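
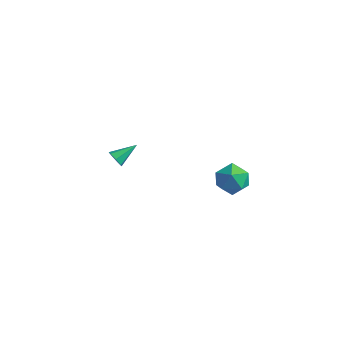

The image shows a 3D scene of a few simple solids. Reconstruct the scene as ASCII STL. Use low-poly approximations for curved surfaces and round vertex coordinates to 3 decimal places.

solid 
facet normal -0.440 -0.803 -0.402
outer loop
vertex -3.541 -3.208 -1.144
vertex -3.774 -2.894 -1.516
vertex -3.296 -3.145 -1.538
endloop
endfacet
facet normal 0.835 -0.280 0.474
outer loop
vertex -3.541 -3.208 -1.144
vertex -3.296 -3.145 -1.538
vertex -3.166 -1.786 -0.964
endloop
endfacet
facet normal -0.441 -0.804 -0.399
outer loop
vertex -3.296 -3.145 -1.538
vertex -3.774 -2.894 -1.516
vertex -3.411 -2.894 -1.917
endloop
endfacet
facet normal 0.961 0.024 -0.275
outer loop
vertex -3.296 -3.145 -1.538
vertex -3.411 -2.894 -1.917
vertex -3.166 -1.786 -0.964
endloop
endfacet
facet normal -0.441 -0.803 -0.400
outer loop
vertex -3.411 -2.894 -1.917
vertex -3.774 -2.894 -1.516
vertex -3.799 -2.643 -1.993
endloop
endfacet
facet normal 0.472 0.513 -0.717
outer loop
vertex -3.411 -2.894 -1.917
vertex -3.799 -2.643 -1.993
vertex -3.166 -1.786 -0.964
endloop
endfacet
facet normal -0.441 -0.804 -0.400
outer loop
vertex -3.799 -2.643 -1.993
vertex -3.774 -2.894 -1.516
vertex -4.168 -2.581 -1.711
endloop
endfacet
facet normal -0.260 0.815 -0.519
outer loop
vertex -3.799 -2.643 -1.993
vertex -4.168 -2.581 -1.711
vertex -3.166 -1.786 -0.964
endloop
endfacet
facet normal -0.441 -0.804 -0.400
outer loop
vertex -4.168 -2.581 -1.711
vertex -3.774 -2.894 -1.516
vertex -4.24 -2.755 -1.282
endloop
endfacet
facet normal -0.687 0.706 0.171
outer loop
vertex -4.168 -2.581 -1.711
vertex -4.24 -2.755 -1.282
vertex -3.166 -1.786 -0.964
endloop
endfacet
facet normal -0.441 -0.803 -0.401
outer loop
vertex -4.24 -2.755 -1.282
vertex -3.774 -2.894 -1.516
vertex -3.961 -3.034 -1.03
endloop
endfacet
facet normal -0.486 0.266 0.832
outer loop
vertex -4.24 -2.755 -1.282
vertex -3.961 -3.034 -1.03
vertex -3.166 -1.786 -0.964
endloop
endfacet
facet normal -0.441 -0.803 -0.401
outer loop
vertex -3.961 -3.034 -1.03
vertex -3.774 -2.894 -1.516
vertex -3.541 -3.208 -1.144
endloop
endfacet
facet normal 0.191 -0.173 0.966
outer loop
vertex -3.961 -3.034 -1.03
vertex -3.541 -3.208 -1.144
vertex -3.166 -1.786 -0.964
endloop
endfacet
facet normal -0.362 -0.163 0.918
outer loop
vertex 2.948 -3.061 1.673
vertex 2.478 -3.842 1.349
vertex 3.379 -3.926 1.69
endloop
endfacet
facet normal 0.275 0.156 0.949
outer loop
vertex 2.948 -3.061 1.673
vertex 3.379 -3.926 1.69
vertex 3.877 -3.143 1.417
endloop
endfacet
facet normal 0.231 0.772 0.593
outer loop
vertex 2.948 -3.061 1.673
vertex 3.877 -3.143 1.417
vertex 3.283 -2.574 0.908
endloop
endfacet
facet normal -0.433 0.834 0.341
outer loop
vertex 2.948 -3.061 1.673
vertex 3.283 -2.574 0.908
vertex 2.418 -3.006 0.866
endloop
endfacet
facet normal -0.800 0.256 0.543
outer loop
vertex 2.948 -3.061 1.673
vertex 2.418 -3.006 0.866
vertex 2.478 -3.842 1.349
endloop
endfacet
facet normal 0.746 -0.261 0.612
outer loop
vertex 3.877 -3.143 1.417
vertex 3.379 -3.926 1.69
vertex 3.982 -3.974 0.934
endloop
endfacet
facet normal -0.285 -0.777 0.561
outer loop
vertex 3.379 -3.926 1.69
vertex 2.478 -3.842 1.349
vertex 3.117 -4.406 0.892
endloop
endfacet
facet normal -0.994 -0.098 -0.047
outer loop
vertex 2.478 -3.842 1.349
vertex 2.418 -3.006 0.866
vertex 2.523 -3.837 0.383
endloop
endfacet
facet normal -0.400 0.837 -0.372
outer loop
vertex 2.418 -3.006 0.866
vertex 3.283 -2.574 0.908
vertex 3.021 -3.054 0.11
endloop
endfacet
facet normal 0.675 0.737 0.035
outer loop
vertex 3.283 -2.574 0.908
vertex 3.877 -3.143 1.417
vertex 3.922 -3.138 0.451
endloop
endfacet
facet normal 0.433 -0.834 -0.341
outer loop
vertex 3.452 -3.919 0.127
vertex 3.982 -3.974 0.934
vertex 3.117 -4.406 0.892
endloop
endfacet
facet normal -0.231 -0.772 -0.593
outer loop
vertex 3.452 -3.919 0.127
vertex 3.117 -4.406 0.892
vertex 2.523 -3.837 0.383
endloop
endfacet
facet normal -0.275 -0.156 -0.949
outer loop
vertex 3.452 -3.919 0.127
vertex 2.523 -3.837 0.383
vertex 3.021 -3.054 0.11
endloop
endfacet
facet normal 0.362 0.163 -0.918
outer loop
vertex 3.452 -3.919 0.127
vertex 3.021 -3.054 0.11
vertex 3.922 -3.138 0.451
endloop
endfacet
facet normal 0.800 -0.256 -0.543
outer loop
vertex 3.452 -3.919 0.127
vertex 3.922 -3.138 0.451
vertex 3.982 -3.974 0.934
endloop
endfacet
facet normal 0.400 -0.837 0.372
outer loop
vertex 3.117 -4.406 0.892
vertex 3.982 -3.974 0.934
vertex 3.379 -3.926 1.69
endloop
endfacet
facet normal -0.675 -0.737 -0.035
outer loop
vertex 2.523 -3.837 0.383
vertex 3.117 -4.406 0.892
vertex 2.478 -3.842 1.349
endloop
endfacet
facet normal -0.746 0.261 -0.612
outer loop
vertex 3.021 -3.054 0.11
vertex 2.523 -3.837 0.383
vertex 2.418 -3.006 0.866
endloop
endfacet
facet normal 0.285 0.777 -0.561
outer loop
vertex 3.922 -3.138 0.451
vertex 3.021 -3.054 0.11
vertex 3.283 -2.574 0.908
endloop
endfacet
facet normal 0.994 0.098 0.047
outer loop
vertex 3.982 -3.974 0.934
vertex 3.922 -3.138 0.451
vertex 3.877 -3.143 1.417
endloop
endfacet

endsolid


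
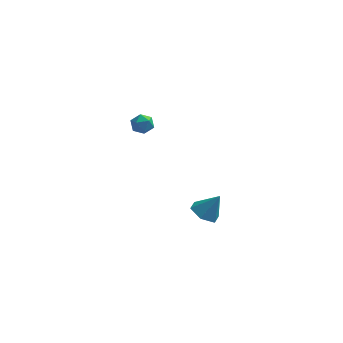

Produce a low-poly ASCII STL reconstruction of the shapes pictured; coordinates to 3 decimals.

solid 
facet normal -0.518 -0.110 -0.848
outer loop
vertex 0.868 -0.151 -5.244
vertex 0.069 -0.494 -4.711
vertex 0.166 0.503 -4.9
endloop
endfacet
facet normal 0.689 0.725 0.028
outer loop
vertex 0.868 -0.151 -5.244
vertex 0.166 0.503 -4.9
vertex 0.951 -0.306 -3.269
endloop
endfacet
facet normal -0.518 -0.110 -0.848
outer loop
vertex 0.166 0.503 -4.9
vertex 0.069 -0.494 -4.711
vertex -0.633 0.16 -4.367
endloop
endfacet
facet normal -0.066 0.881 0.469
outer loop
vertex 0.166 0.503 -4.9
vertex -0.633 0.16 -4.367
vertex 0.951 -0.306 -3.269
endloop
endfacet
facet normal -0.519 -0.111 -0.848
outer loop
vertex -0.633 0.16 -4.367
vertex 0.069 -0.494 -4.711
vertex -0.729 -0.838 -4.178
endloop
endfacet
facet normal -0.515 0.207 0.832
outer loop
vertex -0.633 0.16 -4.367
vertex -0.729 -0.838 -4.178
vertex 0.951 -0.306 -3.269
endloop
endfacet
facet normal -0.519 -0.111 -0.848
outer loop
vertex -0.729 -0.838 -4.178
vertex 0.069 -0.494 -4.711
vertex -0.027 -1.492 -4.522
endloop
endfacet
facet normal -0.211 -0.623 0.754
outer loop
vertex -0.729 -0.838 -4.178
vertex -0.027 -1.492 -4.522
vertex 0.951 -0.306 -3.269
endloop
endfacet
facet normal -0.518 -0.111 -0.848
outer loop
vertex -0.027 -1.492 -4.522
vertex 0.069 -0.494 -4.711
vertex 0.772 -1.149 -5.055
endloop
endfacet
facet normal 0.543 -0.779 0.313
outer loop
vertex -0.027 -1.492 -4.522
vertex 0.772 -1.149 -5.055
vertex 0.951 -0.306 -3.269
endloop
endfacet
facet normal -0.518 -0.111 -0.848
outer loop
vertex 0.772 -1.149 -5.055
vertex 0.069 -0.494 -4.711
vertex 0.868 -0.151 -5.244
endloop
endfacet
facet normal 0.993 -0.105 -0.050
outer loop
vertex 0.772 -1.149 -5.055
vertex 0.868 -0.151 -5.244
vertex 0.951 -0.306 -3.269
endloop
endfacet
facet normal -0.801 0.586 -0.119
outer loop
vertex -3.781 -1.739 3.32
vertex -4.033 -1.944 4.004
vertex -3.581 -1.341 3.932
endloop
endfacet
facet normal -0.240 0.848 -0.473
outer loop
vertex -3.781 -1.739 3.32
vertex -3.581 -1.341 3.932
vertex -3.069 -1.495 3.396
endloop
endfacet
facet normal -0.020 0.351 -0.936
outer loop
vertex -3.781 -1.739 3.32
vertex -3.069 -1.495 3.396
vertex -3.204 -2.193 3.137
endloop
endfacet
facet normal -0.446 -0.217 -0.868
outer loop
vertex -3.781 -1.739 3.32
vertex -3.204 -2.193 3.137
vertex -3.8 -2.471 3.513
endloop
endfacet
facet normal -0.929 -0.072 -0.364
outer loop
vertex -3.781 -1.739 3.32
vertex -3.8 -2.471 3.513
vertex -4.033 -1.944 4.004
endloop
endfacet
facet normal 0.285 0.958 -0.003
outer loop
vertex -3.069 -1.495 3.396
vertex -3.581 -1.341 3.932
vertex -2.88 -1.549 4.127
endloop
endfacet
facet normal -0.623 0.535 0.570
outer loop
vertex -3.581 -1.341 3.932
vertex -4.033 -1.944 4.004
vertex -3.476 -1.827 4.503
endloop
endfacet
facet normal -0.830 -0.530 0.175
outer loop
vertex -4.033 -1.944 4.004
vertex -3.8 -2.471 3.513
vertex -3.611 -2.525 4.244
endloop
endfacet
facet normal -0.048 -0.765 -0.642
outer loop
vertex -3.8 -2.471 3.513
vertex -3.204 -2.193 3.137
vertex -3.099 -2.679 3.708
endloop
endfacet
facet normal 0.641 0.155 -0.752
outer loop
vertex -3.204 -2.193 3.137
vertex -3.069 -1.495 3.396
vertex -2.647 -2.076 3.636
endloop
endfacet
facet normal 0.446 0.217 0.868
outer loop
vertex -2.899 -2.281 4.32
vertex -2.88 -1.549 4.127
vertex -3.476 -1.827 4.503
endloop
endfacet
facet normal 0.020 -0.351 0.936
outer loop
vertex -2.899 -2.281 4.32
vertex -3.476 -1.827 4.503
vertex -3.611 -2.525 4.244
endloop
endfacet
facet normal 0.240 -0.848 0.473
outer loop
vertex -2.899 -2.281 4.32
vertex -3.611 -2.525 4.244
vertex -3.099 -2.679 3.708
endloop
endfacet
facet normal 0.801 -0.586 0.119
outer loop
vertex -2.899 -2.281 4.32
vertex -3.099 -2.679 3.708
vertex -2.647 -2.076 3.636
endloop
endfacet
facet normal 0.929 0.072 0.364
outer loop
vertex -2.899 -2.281 4.32
vertex -2.647 -2.076 3.636
vertex -2.88 -1.549 4.127
endloop
endfacet
facet normal 0.048 0.765 0.642
outer loop
vertex -3.476 -1.827 4.503
vertex -2.88 -1.549 4.127
vertex -3.581 -1.341 3.932
endloop
endfacet
facet normal -0.641 -0.155 0.752
outer loop
vertex -3.611 -2.525 4.244
vertex -3.476 -1.827 4.503
vertex -4.033 -1.944 4.004
endloop
endfacet
facet normal -0.285 -0.958 0.003
outer loop
vertex -3.099 -2.679 3.708
vertex -3.611 -2.525 4.244
vertex -3.8 -2.471 3.513
endloop
endfacet
facet normal 0.623 -0.535 -0.570
outer loop
vertex -2.647 -2.076 3.636
vertex -3.099 -2.679 3.708
vertex -3.204 -2.193 3.137
endloop
endfacet
facet normal 0.830 0.530 -0.175
outer loop
vertex -2.88 -1.549 4.127
vertex -2.647 -2.076 3.636
vertex -3.069 -1.495 3.396
endloop
endfacet

endsolid


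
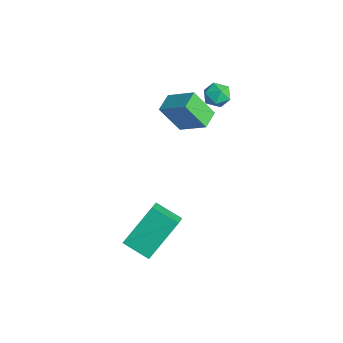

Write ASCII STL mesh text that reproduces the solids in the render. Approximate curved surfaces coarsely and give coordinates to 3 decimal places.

solid 
facet normal -0.669 -0.518 -0.534
outer loop
vertex -2.285 -0.01 0.378
vertex -2.951 0.655 0.568
vertex -1.86 0.789 -0.93
endloop
endfacet
facet normal 0.693 -0.693 -0.198
outer loop
vertex -0.829 1.585 -0.108
vertex -2.285 -0.01 0.378
vertex -1.86 0.789 -0.93
endloop
endfacet
facet normal -0.669 -0.517 -0.534
outer loop
vertex -1.86 0.789 -0.93
vertex -2.951 0.655 0.568
vertex -2.525 1.454 -0.74
endloop
endfacet
facet normal 0.268 0.502 -0.822
outer loop
vertex -2.525 1.454 -0.74
vertex -0.829 1.585 -0.108
vertex -1.86 0.789 -0.93
endloop
endfacet
facet normal -0.267 -0.503 0.822
outer loop
vertex -2.285 -0.01 0.378
vertex -1.92 1.451 1.39
vertex -2.951 0.655 0.568
endloop
endfacet
facet normal 0.693 -0.693 -0.198
outer loop
vertex -1.255 0.786 1.2
vertex -2.285 -0.01 0.378
vertex -0.829 1.585 -0.108
endloop
endfacet
facet normal -0.268 -0.503 0.822
outer loop
vertex -1.255 0.786 1.2
vertex -1.92 1.451 1.39
vertex -2.285 -0.01 0.378
endloop
endfacet
facet normal -0.693 0.693 0.198
outer loop
vertex -2.951 0.655 0.568
vertex -1.92 1.451 1.39
vertex -2.525 1.454 -0.74
endloop
endfacet
facet normal 0.267 0.503 -0.822
outer loop
vertex -1.495 2.25 0.082
vertex -0.829 1.585 -0.108
vertex -2.525 1.454 -0.74
endloop
endfacet
facet normal -0.693 0.693 0.198
outer loop
vertex -2.525 1.454 -0.74
vertex -1.92 1.451 1.39
vertex -1.495 2.25 0.082
endloop
endfacet
facet normal 0.669 0.517 0.534
outer loop
vertex -1.495 2.25 0.082
vertex -1.255 0.786 1.2
vertex -0.829 1.585 -0.108
endloop
endfacet
facet normal 0.669 0.517 0.533
outer loop
vertex -1.92 1.451 1.39
vertex -1.255 0.786 1.2
vertex -1.495 2.25 0.082
endloop
endfacet
facet normal -0.677 -0.615 0.404
outer loop
vertex 3.195 -3.654 -2.429
vertex 2.872 -2.25 -0.833
vertex 2.482 -3.216 -2.958
endloop
endfacet
facet normal 0.150 -0.653 -0.743
outer loop
vertex 3.368 -2.41 -3.487
vertex 3.195 -3.654 -2.429
vertex 2.482 -3.216 -2.958
endloop
endfacet
facet normal -0.676 -0.616 0.404
outer loop
vertex 2.482 -3.216 -2.958
vertex 2.872 -2.25 -0.833
vertex 2.158 -1.813 -1.362
endloop
endfacet
facet normal -0.721 0.442 -0.534
outer loop
vertex 2.158 -1.813 -1.362
vertex 3.368 -2.41 -3.487
vertex 2.482 -3.216 -2.958
endloop
endfacet
facet normal 0.721 -0.442 0.534
outer loop
vertex 3.195 -3.654 -2.429
vertex 3.758 -1.444 -1.362
vertex 2.872 -2.25 -0.833
endloop
endfacet
facet normal 0.151 -0.653 -0.743
outer loop
vertex 4.082 -2.847 -2.958
vertex 3.195 -3.654 -2.429
vertex 3.368 -2.41 -3.487
endloop
endfacet
facet normal 0.721 -0.442 0.535
outer loop
vertex 4.082 -2.847 -2.958
vertex 3.758 -1.444 -1.362
vertex 3.195 -3.654 -2.429
endloop
endfacet
facet normal -0.151 0.653 0.742
outer loop
vertex 2.872 -2.25 -0.833
vertex 3.758 -1.444 -1.362
vertex 2.158 -1.813 -1.362
endloop
endfacet
facet normal -0.721 0.442 -0.534
outer loop
vertex 3.045 -1.006 -1.891
vertex 3.368 -2.41 -3.487
vertex 2.158 -1.813 -1.362
endloop
endfacet
facet normal -0.150 0.652 0.743
outer loop
vertex 2.158 -1.813 -1.362
vertex 3.758 -1.444 -1.362
vertex 3.045 -1.006 -1.891
endloop
endfacet
facet normal 0.676 0.615 -0.405
outer loop
vertex 3.045 -1.006 -1.891
vertex 4.082 -2.847 -2.958
vertex 3.368 -2.41 -3.487
endloop
endfacet
facet normal 0.677 0.615 -0.403
outer loop
vertex 3.758 -1.444 -1.362
vertex 4.082 -2.847 -2.958
vertex 3.045 -1.006 -1.891
endloop
endfacet
facet normal 0.528 0.626 -0.574
outer loop
vertex -1.408 2.483 0.477
vertex -1.794 3.014 0.701
vertex -1.216 2.838 1.041
endloop
endfacet
facet normal 0.929 0.075 -0.363
outer loop
vertex -1.408 2.483 0.477
vertex -1.216 2.838 1.041
vertex -1.164 2.146 1.032
endloop
endfacet
facet normal 0.615 -0.525 -0.589
outer loop
vertex -1.408 2.483 0.477
vertex -1.164 2.146 1.032
vertex -1.71 1.895 0.686
endloop
endfacet
facet normal 0.020 -0.344 -0.939
outer loop
vertex -1.408 2.483 0.477
vertex -1.71 1.895 0.686
vertex -2.1 2.431 0.481
endloop
endfacet
facet normal -0.033 0.368 -0.929
outer loop
vertex -1.408 2.483 0.477
vertex -2.1 2.431 0.481
vertex -1.794 3.014 0.701
endloop
endfacet
facet normal 0.934 0.066 0.351
outer loop
vertex -1.164 2.146 1.032
vertex -1.216 2.838 1.041
vertex -1.4 2.469 1.599
endloop
endfacet
facet normal 0.285 0.958 0.011
outer loop
vertex -1.216 2.838 1.041
vertex -1.794 3.014 0.701
vertex -1.79 3.005 1.394
endloop
endfacet
facet normal -0.622 0.540 -0.567
outer loop
vertex -1.794 3.014 0.701
vertex -2.1 2.431 0.481
vertex -2.336 2.754 1.048
endloop
endfacet
facet normal -0.536 -0.612 -0.582
outer loop
vertex -2.1 2.431 0.481
vertex -1.71 1.895 0.686
vertex -2.284 2.062 1.039
endloop
endfacet
facet normal 0.425 -0.905 -0.014
outer loop
vertex -1.71 1.895 0.686
vertex -1.164 2.146 1.032
vertex -1.706 1.886 1.379
endloop
endfacet
facet normal -0.020 0.344 0.939
outer loop
vertex -2.092 2.417 1.603
vertex -1.4 2.469 1.599
vertex -1.79 3.005 1.394
endloop
endfacet
facet normal -0.615 0.525 0.589
outer loop
vertex -2.092 2.417 1.603
vertex -1.79 3.005 1.394
vertex -2.336 2.754 1.048
endloop
endfacet
facet normal -0.929 -0.075 0.363
outer loop
vertex -2.092 2.417 1.603
vertex -2.336 2.754 1.048
vertex -2.284 2.062 1.039
endloop
endfacet
facet normal -0.528 -0.626 0.574
outer loop
vertex -2.092 2.417 1.603
vertex -2.284 2.062 1.039
vertex -1.706 1.886 1.379
endloop
endfacet
facet normal 0.033 -0.368 0.929
outer loop
vertex -2.092 2.417 1.603
vertex -1.706 1.886 1.379
vertex -1.4 2.469 1.599
endloop
endfacet
facet normal 0.536 0.612 0.582
outer loop
vertex -1.79 3.005 1.394
vertex -1.4 2.469 1.599
vertex -1.216 2.838 1.041
endloop
endfacet
facet normal -0.425 0.905 0.014
outer loop
vertex -2.336 2.754 1.048
vertex -1.79 3.005 1.394
vertex -1.794 3.014 0.701
endloop
endfacet
facet normal -0.934 -0.066 -0.351
outer loop
vertex -2.284 2.062 1.039
vertex -2.336 2.754 1.048
vertex -2.1 2.431 0.481
endloop
endfacet
facet normal -0.285 -0.958 -0.011
outer loop
vertex -1.706 1.886 1.379
vertex -2.284 2.062 1.039
vertex -1.71 1.895 0.686
endloop
endfacet
facet normal 0.622 -0.540 0.567
outer loop
vertex -1.4 2.469 1.599
vertex -1.706 1.886 1.379
vertex -1.164 2.146 1.032
endloop
endfacet

endsolid


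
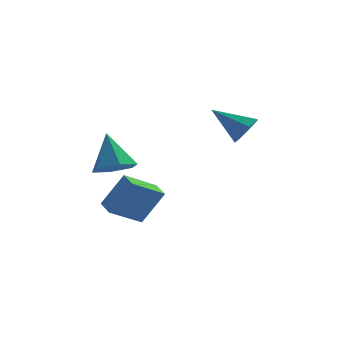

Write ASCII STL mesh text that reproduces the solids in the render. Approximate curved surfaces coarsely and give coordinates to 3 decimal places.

solid 
facet normal -0.520 -0.055 -0.852
outer loop
vertex -1.467 -4.687 -3.884
vertex -1.818 -3.774 -3.729
vertex -0.061 -3.992 -4.788
endloop
endfacet
facet normal 0.355 -0.922 -0.157
outer loop
vertex 0.938 -3.886 -3.151
vertex -1.467 -4.687 -3.884
vertex -0.061 -3.992 -4.788
endloop
endfacet
facet normal -0.520 -0.055 -0.852
outer loop
vertex -0.061 -3.992 -4.788
vertex -1.818 -3.774 -3.729
vertex -0.412 -3.08 -4.632
endloop
endfacet
facet normal 0.777 0.384 -0.499
outer loop
vertex -0.412 -3.08 -4.632
vertex 0.938 -3.886 -3.151
vertex -0.061 -3.992 -4.788
endloop
endfacet
facet normal -0.777 -0.383 0.499
outer loop
vertex -1.467 -4.687 -3.884
vertex -0.819 -3.668 -2.092
vertex -1.818 -3.774 -3.729
endloop
endfacet
facet normal 0.355 -0.922 -0.156
outer loop
vertex -0.468 -4.58 -2.248
vertex -1.467 -4.687 -3.884
vertex 0.938 -3.886 -3.151
endloop
endfacet
facet normal -0.777 -0.384 0.499
outer loop
vertex -0.468 -4.58 -2.248
vertex -0.819 -3.668 -2.092
vertex -1.467 -4.687 -3.884
endloop
endfacet
facet normal -0.354 0.922 0.157
outer loop
vertex -1.818 -3.774 -3.729
vertex -0.819 -3.668 -2.092
vertex -0.412 -3.08 -4.632
endloop
endfacet
facet normal 0.777 0.383 -0.499
outer loop
vertex 0.587 -2.973 -2.996
vertex 0.938 -3.886 -3.151
vertex -0.412 -3.08 -4.632
endloop
endfacet
facet normal -0.355 0.922 0.156
outer loop
vertex -0.412 -3.08 -4.632
vertex -0.819 -3.668 -2.092
vertex 0.587 -2.973 -2.996
endloop
endfacet
facet normal 0.520 0.055 0.852
outer loop
vertex 0.587 -2.973 -2.996
vertex -0.468 -4.58 -2.248
vertex 0.938 -3.886 -3.151
endloop
endfacet
facet normal 0.521 0.055 0.852
outer loop
vertex -0.819 -3.668 -2.092
vertex -0.468 -4.58 -2.248
vertex 0.587 -2.973 -2.996
endloop
endfacet
facet normal 0.174 -0.496 -0.850
outer loop
vertex -0.216 -3.05 -1.668
vertex -1.202 -2.867 -1.977
vertex -0.441 -2.185 -2.219
endloop
endfacet
facet normal 0.807 0.452 0.380
outer loop
vertex -0.216 -3.05 -1.668
vertex -0.441 -2.185 -2.219
vertex -1.558 -1.853 -0.243
endloop
endfacet
facet normal 0.175 -0.497 -0.850
outer loop
vertex -0.441 -2.185 -2.219
vertex -1.202 -2.867 -1.977
vertex -1.427 -2.002 -2.529
endloop
endfacet
facet normal 0.198 0.979 -0.052
outer loop
vertex -0.441 -2.185 -2.219
vertex -1.427 -2.002 -2.529
vertex -1.558 -1.853 -0.243
endloop
endfacet
facet normal 0.174 -0.497 -0.850
outer loop
vertex -1.427 -2.002 -2.529
vertex -1.202 -2.867 -1.977
vertex -2.189 -2.683 -2.287
endloop
endfacet
facet normal -0.679 0.729 -0.086
outer loop
vertex -1.427 -2.002 -2.529
vertex -2.189 -2.683 -2.287
vertex -1.558 -1.853 -0.243
endloop
endfacet
facet normal 0.174 -0.497 -0.850
outer loop
vertex -2.189 -2.683 -2.287
vertex -1.202 -2.867 -1.977
vertex -1.964 -3.548 -1.735
endloop
endfacet
facet normal -0.949 -0.048 0.312
outer loop
vertex -2.189 -2.683 -2.287
vertex -1.964 -3.548 -1.735
vertex -1.558 -1.853 -0.243
endloop
endfacet
facet normal 0.174 -0.497 -0.850
outer loop
vertex -1.964 -3.548 -1.735
vertex -1.202 -2.867 -1.977
vertex -0.977 -3.731 -1.426
endloop
endfacet
facet normal -0.340 -0.574 0.745
outer loop
vertex -1.964 -3.548 -1.735
vertex -0.977 -3.731 -1.426
vertex -1.558 -1.853 -0.243
endloop
endfacet
facet normal 0.174 -0.497 -0.850
outer loop
vertex -0.977 -3.731 -1.426
vertex -1.202 -2.867 -1.977
vertex -0.216 -3.05 -1.668
endloop
endfacet
facet normal 0.538 -0.324 0.778
outer loop
vertex -0.977 -3.731 -1.426
vertex -0.216 -3.05 -1.668
vertex -1.558 -1.853 -0.243
endloop
endfacet
facet normal 0.780 -0.300 -0.549
outer loop
vertex 5.098 -1.289 0.263
vertex 4.591 -1.843 -0.155
vertex 4.768 -1.025 -0.351
endloop
endfacet
facet normal 0.123 0.934 0.336
outer loop
vertex 5.098 -1.289 0.263
vertex 4.768 -1.025 -0.351
vertex 3.069 -1.257 0.915
endloop
endfacet
facet normal 0.780 -0.300 -0.549
outer loop
vertex 4.768 -1.025 -0.351
vertex 4.591 -1.843 -0.155
vertex 4.304 -1.377 -0.818
endloop
endfacet
facet normal -0.354 0.881 -0.313
outer loop
vertex 4.768 -1.025 -0.351
vertex 4.304 -1.377 -0.818
vertex 3.069 -1.257 0.915
endloop
endfacet
facet normal 0.780 -0.300 -0.549
outer loop
vertex 4.304 -1.377 -0.818
vertex 4.591 -1.843 -0.155
vertex 4.056 -2.08 -0.786
endloop
endfacet
facet normal -0.780 0.249 -0.573
outer loop
vertex 4.304 -1.377 -0.818
vertex 4.056 -2.08 -0.786
vertex 3.069 -1.257 0.915
endloop
endfacet
facet normal 0.780 -0.301 -0.549
outer loop
vertex 4.056 -2.08 -0.786
vertex 4.591 -1.843 -0.155
vertex 4.211 -2.605 -0.278
endloop
endfacet
facet normal -0.836 -0.488 -0.249
outer loop
vertex 4.056 -2.08 -0.786
vertex 4.211 -2.605 -0.278
vertex 3.069 -1.257 0.915
endloop
endfacet
facet normal 0.781 -0.301 -0.548
outer loop
vertex 4.211 -2.605 -0.278
vertex 4.591 -1.843 -0.155
vertex 4.651 -2.556 0.322
endloop
endfacet
facet normal -0.480 -0.773 0.415
outer loop
vertex 4.211 -2.605 -0.278
vertex 4.651 -2.556 0.322
vertex 3.069 -1.257 0.915
endloop
endfacet
facet normal 0.780 -0.301 -0.548
outer loop
vertex 4.651 -2.556 0.322
vertex 4.591 -1.843 -0.155
vertex 5.046 -1.971 0.563
endloop
endfacet
facet normal 0.022 -0.393 0.919
outer loop
vertex 4.651 -2.556 0.322
vertex 5.046 -1.971 0.563
vertex 3.069 -1.257 0.915
endloop
endfacet
facet normal 0.780 -0.301 -0.548
outer loop
vertex 5.046 -1.971 0.563
vertex 4.591 -1.843 -0.155
vertex 5.098 -1.289 0.263
endloop
endfacet
facet normal 0.290 0.367 0.884
outer loop
vertex 5.046 -1.971 0.563
vertex 5.098 -1.289 0.263
vertex 3.069 -1.257 0.915
endloop
endfacet

endsolid


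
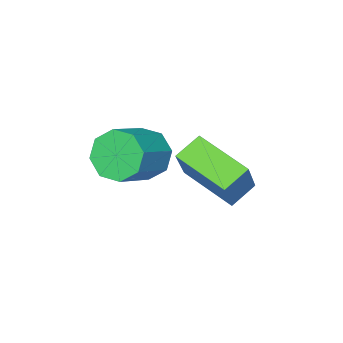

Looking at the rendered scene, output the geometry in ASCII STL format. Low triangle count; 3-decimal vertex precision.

solid 
facet normal -0.859 -0.265 -0.439
outer loop
vertex -1.058 2.959 -2.098
vertex -1.498 3.14 -1.346
vertex -1.272 3.605 -2.07
endloop
endfacet
facet normal 0.406 0.173 -0.898
outer loop
vertex -1.058 2.959 -2.098
vertex -1.272 3.605 -2.07
vertex 0.178 3.34 -1.466
endloop
endfacet
facet normal 0.405 0.173 -0.898
outer loop
vertex 0.178 3.34 -1.466
vertex -1.272 3.605 -2.07
vertex -0.035 3.986 -1.438
endloop
endfacet
facet normal 0.859 0.264 0.439
outer loop
vertex 0.178 3.34 -1.466
vertex -0.035 3.986 -1.438
vertex -0.262 3.52 -0.714
endloop
endfacet
facet normal -0.859 -0.264 -0.438
outer loop
vertex -1.272 3.605 -2.07
vertex -1.498 3.14 -1.346
vertex -1.618 3.979 -1.617
endloop
endfacet
facet normal 0.065 0.793 -0.605
outer loop
vertex -1.272 3.605 -2.07
vertex -1.618 3.979 -1.617
vertex -0.035 3.986 -1.438
endloop
endfacet
facet normal 0.065 0.793 -0.606
outer loop
vertex -0.035 3.986 -1.438
vertex -1.618 3.979 -1.617
vertex -0.381 4.36 -0.986
endloop
endfacet
facet normal 0.859 0.264 0.439
outer loop
vertex -0.035 3.986 -1.438
vertex -0.381 4.36 -0.986
vertex -0.262 3.52 -0.714
endloop
endfacet
facet normal -0.859 -0.265 -0.439
outer loop
vertex -1.618 3.979 -1.617
vertex -1.498 3.14 -1.346
vertex -1.894 3.861 -1.006
endloop
endfacet
facet normal -0.313 0.949 0.042
outer loop
vertex -1.618 3.979 -1.617
vertex -1.894 3.861 -1.006
vertex -0.381 4.36 -0.986
endloop
endfacet
facet normal -0.313 0.949 0.042
outer loop
vertex -0.381 4.36 -0.986
vertex -1.894 3.861 -1.006
vertex -0.657 4.242 -0.374
endloop
endfacet
facet normal 0.859 0.264 0.438
outer loop
vertex -0.381 4.36 -0.986
vertex -0.657 4.242 -0.374
vertex -0.262 3.52 -0.714
endloop
endfacet
facet normal -0.859 -0.265 -0.439
outer loop
vertex -1.894 3.861 -1.006
vertex -1.498 3.14 -1.346
vertex -1.938 3.32 -0.594
endloop
endfacet
facet normal -0.508 0.548 0.665
outer loop
vertex -1.894 3.861 -1.006
vertex -1.938 3.32 -0.594
vertex -0.657 4.242 -0.374
endloop
endfacet
facet normal -0.509 0.548 0.664
outer loop
vertex -0.657 4.242 -0.374
vertex -1.938 3.32 -0.594
vertex -0.702 3.701 0.038
endloop
endfacet
facet normal 0.859 0.263 0.439
outer loop
vertex -0.657 4.242 -0.374
vertex -0.702 3.701 0.038
vertex -0.262 3.52 -0.714
endloop
endfacet
facet normal -0.859 -0.264 -0.439
outer loop
vertex -1.938 3.32 -0.594
vertex -1.498 3.14 -1.346
vertex -1.725 2.674 -0.622
endloop
endfacet
facet normal -0.406 -0.173 0.898
outer loop
vertex -1.938 3.32 -0.594
vertex -1.725 2.674 -0.622
vertex -0.702 3.701 0.038
endloop
endfacet
facet normal -0.405 -0.173 0.898
outer loop
vertex -0.702 3.701 0.038
vertex -1.725 2.674 -0.622
vertex -0.488 3.055 0.01
endloop
endfacet
facet normal 0.859 0.265 0.439
outer loop
vertex -0.702 3.701 0.038
vertex -0.488 3.055 0.01
vertex -0.262 3.52 -0.714
endloop
endfacet
facet normal -0.859 -0.264 -0.439
outer loop
vertex -1.725 2.674 -0.622
vertex -1.498 3.14 -1.346
vertex -1.379 2.3 -1.074
endloop
endfacet
facet normal -0.065 -0.793 0.606
outer loop
vertex -1.725 2.674 -0.622
vertex -1.379 2.3 -1.074
vertex -0.488 3.055 0.01
endloop
endfacet
facet normal -0.065 -0.793 0.606
outer loop
vertex -0.488 3.055 0.01
vertex -1.379 2.3 -1.074
vertex -0.142 2.681 -0.443
endloop
endfacet
facet normal 0.859 0.264 0.438
outer loop
vertex -0.488 3.055 0.01
vertex -0.142 2.681 -0.443
vertex -0.262 3.52 -0.714
endloop
endfacet
facet normal -0.859 -0.264 -0.438
outer loop
vertex -1.379 2.3 -1.074
vertex -1.498 3.14 -1.346
vertex -1.103 2.418 -1.686
endloop
endfacet
facet normal 0.313 -0.949 -0.042
outer loop
vertex -1.379 2.3 -1.074
vertex -1.103 2.418 -1.686
vertex -0.142 2.681 -0.443
endloop
endfacet
facet normal 0.313 -0.949 -0.042
outer loop
vertex -0.142 2.681 -0.443
vertex -1.103 2.418 -1.686
vertex 0.134 2.799 -1.054
endloop
endfacet
facet normal 0.859 0.265 0.439
outer loop
vertex -0.142 2.681 -0.443
vertex 0.134 2.799 -1.054
vertex -0.262 3.52 -0.714
endloop
endfacet
facet normal -0.859 -0.263 -0.439
outer loop
vertex -1.103 2.418 -1.686
vertex -1.498 3.14 -1.346
vertex -1.058 2.959 -2.098
endloop
endfacet
facet normal 0.508 -0.548 -0.664
outer loop
vertex -1.103 2.418 -1.686
vertex -1.058 2.959 -2.098
vertex 0.134 2.799 -1.054
endloop
endfacet
facet normal 0.509 -0.547 -0.665
outer loop
vertex 0.134 2.799 -1.054
vertex -1.058 2.959 -2.098
vertex 0.178 3.34 -1.466
endloop
endfacet
facet normal 0.859 0.265 0.439
outer loop
vertex 0.134 2.799 -1.054
vertex 0.178 3.34 -1.466
vertex -0.262 3.52 -0.714
endloop
endfacet
facet normal -0.857 -0.007 0.515
outer loop
vertex -3.234 3.349 -1.173
vertex -3.629 5.075 -1.807
vertex -4.1 2.619 -2.623
endloop
endfacet
facet normal 0.209 -0.918 0.337
outer loop
vertex -3.251 2.625 -3.133
vertex -3.234 3.349 -1.173
vertex -4.1 2.619 -2.623
endloop
endfacet
facet normal -0.857 -0.007 0.515
outer loop
vertex -4.1 2.619 -2.623
vertex -3.629 5.075 -1.807
vertex -4.494 4.344 -3.257
endloop
endfacet
facet normal -0.471 -0.397 -0.788
outer loop
vertex -4.494 4.344 -3.257
vertex -3.251 2.625 -3.133
vertex -4.1 2.619 -2.623
endloop
endfacet
facet normal 0.471 0.397 0.788
outer loop
vertex -3.234 3.349 -1.173
vertex -2.78 5.081 -2.317
vertex -3.629 5.075 -1.807
endloop
endfacet
facet normal 0.210 -0.918 0.337
outer loop
vertex -2.386 3.356 -1.683
vertex -3.234 3.349 -1.173
vertex -3.251 2.625 -3.133
endloop
endfacet
facet normal 0.471 0.397 0.788
outer loop
vertex -2.386 3.356 -1.683
vertex -2.78 5.081 -2.317
vertex -3.234 3.349 -1.173
endloop
endfacet
facet normal -0.209 0.918 -0.338
outer loop
vertex -3.629 5.075 -1.807
vertex -2.78 5.081 -2.317
vertex -4.494 4.344 -3.257
endloop
endfacet
facet normal -0.471 -0.397 -0.788
outer loop
vertex -3.646 4.351 -3.767
vertex -3.251 2.625 -3.133
vertex -4.494 4.344 -3.257
endloop
endfacet
facet normal -0.210 0.918 -0.337
outer loop
vertex -4.494 4.344 -3.257
vertex -2.78 5.081 -2.317
vertex -3.646 4.351 -3.767
endloop
endfacet
facet normal 0.857 0.007 -0.515
outer loop
vertex -3.646 4.351 -3.767
vertex -2.386 3.356 -1.683
vertex -3.251 2.625 -3.133
endloop
endfacet
facet normal 0.857 0.006 -0.515
outer loop
vertex -2.78 5.081 -2.317
vertex -2.386 3.356 -1.683
vertex -3.646 4.351 -3.767
endloop
endfacet

endsolid


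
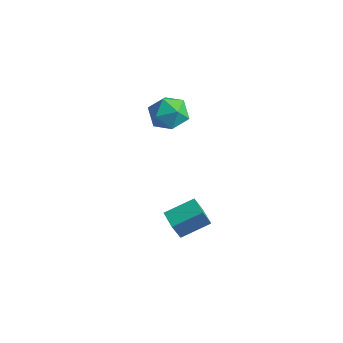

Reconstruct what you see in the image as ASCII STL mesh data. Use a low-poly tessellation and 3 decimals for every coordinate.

solid 
facet normal 0.306 0.208 0.929
outer loop
vertex 2.01 -0.59 4.431
vertex 1.556 -1.368 4.755
vertex 2.467 -1.43 4.469
endloop
endfacet
facet normal 0.777 0.443 0.447
outer loop
vertex 2.01 -0.59 4.431
vertex 2.467 -1.43 4.469
vertex 2.578 -0.858 3.71
endloop
endfacet
facet normal 0.440 0.898 0.013
outer loop
vertex 2.01 -0.59 4.431
vertex 2.578 -0.858 3.71
vertex 1.736 -0.443 3.526
endloop
endfacet
facet normal -0.240 0.944 0.226
outer loop
vertex 2.01 -0.59 4.431
vertex 1.736 -0.443 3.526
vertex 1.104 -0.758 4.172
endloop
endfacet
facet normal -0.323 0.518 0.792
outer loop
vertex 2.01 -0.59 4.431
vertex 1.104 -0.758 4.172
vertex 1.556 -1.368 4.755
endloop
endfacet
facet normal 0.992 -0.115 0.059
outer loop
vertex 2.578 -0.858 3.71
vertex 2.467 -1.43 4.469
vertex 2.476 -1.802 3.588
endloop
endfacet
facet normal 0.229 -0.495 0.838
outer loop
vertex 2.467 -1.43 4.469
vertex 1.556 -1.368 4.755
vertex 1.844 -2.117 4.234
endloop
endfacet
facet normal -0.788 0.005 0.616
outer loop
vertex 1.556 -1.368 4.755
vertex 1.104 -0.758 4.172
vertex 1.002 -1.702 4.05
endloop
endfacet
facet normal -0.653 0.695 -0.300
outer loop
vertex 1.104 -0.758 4.172
vertex 1.736 -0.443 3.526
vertex 1.113 -1.13 3.291
endloop
endfacet
facet normal 0.447 0.620 -0.645
outer loop
vertex 1.736 -0.443 3.526
vertex 2.578 -0.858 3.71
vertex 2.024 -1.192 3.005
endloop
endfacet
facet normal 0.240 -0.944 -0.226
outer loop
vertex 1.57 -1.97 3.329
vertex 2.476 -1.802 3.588
vertex 1.844 -2.117 4.234
endloop
endfacet
facet normal -0.440 -0.898 -0.013
outer loop
vertex 1.57 -1.97 3.329
vertex 1.844 -2.117 4.234
vertex 1.002 -1.702 4.05
endloop
endfacet
facet normal -0.777 -0.443 -0.447
outer loop
vertex 1.57 -1.97 3.329
vertex 1.002 -1.702 4.05
vertex 1.113 -1.13 3.291
endloop
endfacet
facet normal -0.306 -0.208 -0.929
outer loop
vertex 1.57 -1.97 3.329
vertex 1.113 -1.13 3.291
vertex 2.024 -1.192 3.005
endloop
endfacet
facet normal 0.323 -0.518 -0.792
outer loop
vertex 1.57 -1.97 3.329
vertex 2.024 -1.192 3.005
vertex 2.476 -1.802 3.588
endloop
endfacet
facet normal 0.653 -0.695 0.300
outer loop
vertex 1.844 -2.117 4.234
vertex 2.476 -1.802 3.588
vertex 2.467 -1.43 4.469
endloop
endfacet
facet normal -0.447 -0.620 0.645
outer loop
vertex 1.002 -1.702 4.05
vertex 1.844 -2.117 4.234
vertex 1.556 -1.368 4.755
endloop
endfacet
facet normal -0.992 0.115 -0.059
outer loop
vertex 1.113 -1.13 3.291
vertex 1.002 -1.702 4.05
vertex 1.104 -0.758 4.172
endloop
endfacet
facet normal -0.229 0.495 -0.838
outer loop
vertex 2.024 -1.192 3.005
vertex 1.113 -1.13 3.291
vertex 1.736 -0.443 3.526
endloop
endfacet
facet normal 0.788 -0.005 -0.616
outer loop
vertex 2.476 -1.802 3.588
vertex 2.024 -1.192 3.005
vertex 2.578 -0.858 3.71
endloop
endfacet
facet normal -0.900 0.407 0.157
outer loop
vertex 3.034 -2.915 -1.032
vertex 3.674 -1.715 -0.473
vertex 3.067 -2.414 -2.144
endloop
endfacet
facet normal -0.436 -0.816 -0.380
outer loop
vertex 3.886 -2.785 -2.287
vertex 3.034 -2.915 -1.032
vertex 3.067 -2.414 -2.144
endloop
endfacet
facet normal -0.900 0.407 0.156
outer loop
vertex 3.067 -2.414 -2.144
vertex 3.674 -1.715 -0.473
vertex 3.707 -1.215 -1.586
endloop
endfacet
facet normal 0.027 0.410 -0.912
outer loop
vertex 3.707 -1.215 -1.586
vertex 3.886 -2.785 -2.287
vertex 3.067 -2.414 -2.144
endloop
endfacet
facet normal -0.027 -0.410 0.912
outer loop
vertex 3.034 -2.915 -1.032
vertex 4.493 -2.086 -0.616
vertex 3.674 -1.715 -0.473
endloop
endfacet
facet normal -0.435 -0.817 -0.380
outer loop
vertex 3.853 -3.285 -1.174
vertex 3.034 -2.915 -1.032
vertex 3.886 -2.785 -2.287
endloop
endfacet
facet normal -0.027 -0.410 0.912
outer loop
vertex 3.853 -3.285 -1.174
vertex 4.493 -2.086 -0.616
vertex 3.034 -2.915 -1.032
endloop
endfacet
facet normal 0.436 0.816 0.380
outer loop
vertex 3.674 -1.715 -0.473
vertex 4.493 -2.086 -0.616
vertex 3.707 -1.215 -1.586
endloop
endfacet
facet normal 0.027 0.410 -0.912
outer loop
vertex 4.526 -1.585 -1.728
vertex 3.886 -2.785 -2.287
vertex 3.707 -1.215 -1.586
endloop
endfacet
facet normal 0.435 0.816 0.381
outer loop
vertex 3.707 -1.215 -1.586
vertex 4.493 -2.086 -0.616
vertex 4.526 -1.585 -1.728
endloop
endfacet
facet normal 0.900 -0.407 -0.156
outer loop
vertex 4.526 -1.585 -1.728
vertex 3.853 -3.285 -1.174
vertex 3.886 -2.785 -2.287
endloop
endfacet
facet normal 0.900 -0.407 -0.157
outer loop
vertex 4.493 -2.086 -0.616
vertex 3.853 -3.285 -1.174
vertex 4.526 -1.585 -1.728
endloop
endfacet

endsolid


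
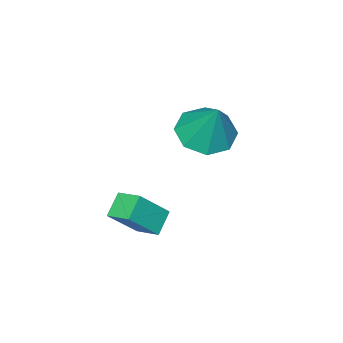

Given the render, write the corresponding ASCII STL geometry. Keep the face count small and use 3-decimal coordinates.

solid 
facet normal -0.194 -0.460 -0.867
outer loop
vertex -2.789 1.192 1.231
vertex -3.484 0.513 1.747
vertex -3.576 1.49 1.249
endloop
endfacet
facet normal 0.353 0.935 -0.031
outer loop
vertex -2.789 1.192 1.231
vertex -3.576 1.49 1.249
vertex -3.116 1.387 3.393
endloop
endfacet
facet normal -0.194 -0.460 -0.866
outer loop
vertex -3.576 1.49 1.249
vertex -3.484 0.513 1.747
vertex -4.309 1.216 1.559
endloop
endfacet
facet normal -0.306 0.945 0.111
outer loop
vertex -3.576 1.49 1.249
vertex -4.309 1.216 1.559
vertex -3.116 1.387 3.393
endloop
endfacet
facet normal -0.194 -0.459 -0.867
outer loop
vertex -4.309 1.216 1.559
vertex -3.484 0.513 1.747
vertex -4.559 0.53 1.978
endloop
endfacet
facet normal -0.733 0.528 0.428
outer loop
vertex -4.309 1.216 1.559
vertex -4.559 0.53 1.978
vertex -3.116 1.387 3.393
endloop
endfacet
facet normal -0.193 -0.461 -0.866
outer loop
vertex -4.559 0.53 1.978
vertex -3.484 0.513 1.747
vertex -4.18 -0.165 2.263
endloop
endfacet
facet normal -0.677 -0.069 0.732
outer loop
vertex -4.559 0.53 1.978
vertex -4.18 -0.165 2.263
vertex -3.116 1.387 3.393
endloop
endfacet
facet normal -0.194 -0.460 -0.866
outer loop
vertex -4.18 -0.165 2.263
vertex -3.484 0.513 1.747
vertex -3.393 -0.464 2.245
endloop
endfacet
facet normal -0.171 -0.501 0.849
outer loop
vertex -4.18 -0.165 2.263
vertex -3.393 -0.464 2.245
vertex -3.116 1.387 3.393
endloop
endfacet
facet normal -0.194 -0.460 -0.867
outer loop
vertex -3.393 -0.464 2.245
vertex -3.484 0.513 1.747
vertex -2.659 -0.19 1.935
endloop
endfacet
facet normal 0.489 -0.511 0.706
outer loop
vertex -3.393 -0.464 2.245
vertex -2.659 -0.19 1.935
vertex -3.116 1.387 3.393
endloop
endfacet
facet normal -0.194 -0.460 -0.867
outer loop
vertex -2.659 -0.19 1.935
vertex -3.484 0.513 1.747
vertex -2.409 0.496 1.515
endloop
endfacet
facet normal 0.916 -0.095 0.390
outer loop
vertex -2.659 -0.19 1.935
vertex -2.409 0.496 1.515
vertex -3.116 1.387 3.393
endloop
endfacet
facet normal -0.194 -0.460 -0.867
outer loop
vertex -2.409 0.496 1.515
vertex -3.484 0.513 1.747
vertex -2.789 1.192 1.231
endloop
endfacet
facet normal 0.860 0.504 0.085
outer loop
vertex -2.409 0.496 1.515
vertex -2.789 1.192 1.231
vertex -3.116 1.387 3.393
endloop
endfacet
facet normal -0.764 -0.230 0.603
outer loop
vertex -0.461 -0.659 -0.339
vertex -0.511 0.294 -0.039
vertex -1.529 -0.328 -1.566
endloop
endfacet
facet normal 0.049 -0.953 -0.300
outer loop
vertex -0.749 -0.094 -2.181
vertex -0.461 -0.659 -0.339
vertex -1.529 -0.328 -1.566
endloop
endfacet
facet normal -0.764 -0.229 0.603
outer loop
vertex -1.529 -0.328 -1.566
vertex -0.511 0.294 -0.039
vertex -1.578 0.624 -1.267
endloop
endfacet
facet normal -0.643 0.199 -0.740
outer loop
vertex -1.578 0.624 -1.267
vertex -0.749 -0.094 -2.181
vertex -1.529 -0.328 -1.566
endloop
endfacet
facet normal 0.643 -0.199 0.740
outer loop
vertex -0.461 -0.659 -0.339
vertex 0.269 0.528 -0.654
vertex -0.511 0.294 -0.039
endloop
endfacet
facet normal 0.051 -0.953 -0.300
outer loop
vertex 0.318 -0.424 -0.953
vertex -0.461 -0.659 -0.339
vertex -0.749 -0.094 -2.181
endloop
endfacet
facet normal 0.643 -0.199 0.740
outer loop
vertex 0.318 -0.424 -0.953
vertex 0.269 0.528 -0.654
vertex -0.461 -0.659 -0.339
endloop
endfacet
facet normal -0.050 0.953 0.299
outer loop
vertex -0.511 0.294 -0.039
vertex 0.269 0.528 -0.654
vertex -1.578 0.624 -1.267
endloop
endfacet
facet normal -0.643 0.199 -0.740
outer loop
vertex -0.799 0.859 -1.881
vertex -0.749 -0.094 -2.181
vertex -1.578 0.624 -1.267
endloop
endfacet
facet normal -0.050 0.952 0.301
outer loop
vertex -1.578 0.624 -1.267
vertex 0.269 0.528 -0.654
vertex -0.799 0.859 -1.881
endloop
endfacet
facet normal 0.764 0.230 -0.602
outer loop
vertex -0.799 0.859 -1.881
vertex 0.318 -0.424 -0.953
vertex -0.749 -0.094 -2.181
endloop
endfacet
facet normal 0.764 0.229 -0.603
outer loop
vertex 0.269 0.528 -0.654
vertex 0.318 -0.424 -0.953
vertex -0.799 0.859 -1.881
endloop
endfacet

endsolid


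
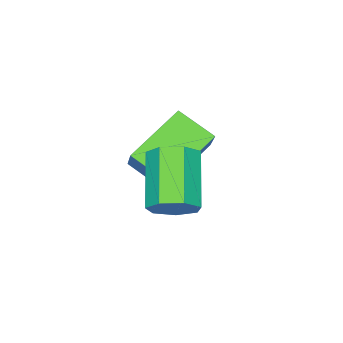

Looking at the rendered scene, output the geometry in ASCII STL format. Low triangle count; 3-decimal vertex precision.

solid 
facet normal -0.432 -0.459 -0.776
outer loop
vertex 2.014 -1.225 0.305
vertex 0.318 -1.046 1.143
vertex 1.853 -0.121 -0.258
endloop
endfacet
facet normal 0.893 -0.095 -0.441
outer loop
vertex 2.462 0.526 0.837
vertex 2.014 -1.225 0.305
vertex 1.853 -0.121 -0.258
endloop
endfacet
facet normal -0.432 -0.459 -0.776
outer loop
vertex 1.853 -0.121 -0.258
vertex 0.318 -1.046 1.143
vertex 0.157 0.059 0.58
endloop
endfacet
facet normal -0.129 0.883 -0.450
outer loop
vertex 0.157 0.059 0.58
vertex 2.462 0.526 0.837
vertex 1.853 -0.121 -0.258
endloop
endfacet
facet normal 0.129 -0.884 0.450
outer loop
vertex 2.014 -1.225 0.305
vertex 0.927 -0.399 2.238
vertex 0.318 -1.046 1.143
endloop
endfacet
facet normal 0.893 -0.094 -0.441
outer loop
vertex 2.623 -0.579 1.4
vertex 2.014 -1.225 0.305
vertex 2.462 0.526 0.837
endloop
endfacet
facet normal 0.129 -0.884 0.450
outer loop
vertex 2.623 -0.579 1.4
vertex 0.927 -0.399 2.238
vertex 2.014 -1.225 0.305
endloop
endfacet
facet normal -0.893 0.094 0.441
outer loop
vertex 0.318 -1.046 1.143
vertex 0.927 -0.399 2.238
vertex 0.157 0.059 0.58
endloop
endfacet
facet normal -0.129 0.884 -0.450
outer loop
vertex 0.766 0.705 1.675
vertex 2.462 0.526 0.837
vertex 0.157 0.059 0.58
endloop
endfacet
facet normal -0.893 0.095 0.441
outer loop
vertex 0.157 0.059 0.58
vertex 0.927 -0.399 2.238
vertex 0.766 0.705 1.675
endloop
endfacet
facet normal 0.432 0.459 0.777
outer loop
vertex 0.766 0.705 1.675
vertex 2.623 -0.579 1.4
vertex 2.462 0.526 0.837
endloop
endfacet
facet normal 0.432 0.459 0.776
outer loop
vertex 0.927 -0.399 2.238
vertex 2.623 -0.579 1.4
vertex 0.766 0.705 1.675
endloop
endfacet
facet normal 0.644 0.539 -0.543
outer loop
vertex 4.408 1.466 1.672
vertex 3.921 1.961 1.586
vertex 4.398 1.903 2.094
endloop
endfacet
facet normal 0.765 -0.438 0.472
outer loop
vertex 4.408 1.466 1.672
vertex 4.398 1.903 2.094
vertex 3.307 0.544 2.601
endloop
endfacet
facet normal 0.765 -0.438 0.472
outer loop
vertex 3.307 0.544 2.601
vertex 4.398 1.903 2.094
vertex 3.297 0.981 3.023
endloop
endfacet
facet normal -0.644 -0.539 0.543
outer loop
vertex 3.307 0.544 2.601
vertex 3.297 0.981 3.023
vertex 2.819 1.039 2.514
endloop
endfacet
facet normal 0.643 0.541 -0.542
outer loop
vertex 4.398 1.903 2.094
vertex 3.921 1.961 1.586
vertex 4.028 2.383 2.134
endloop
endfacet
facet normal 0.465 0.288 0.837
outer loop
vertex 4.398 1.903 2.094
vertex 4.028 2.383 2.134
vertex 3.297 0.981 3.023
endloop
endfacet
facet normal 0.464 0.289 0.837
outer loop
vertex 3.297 0.981 3.023
vertex 4.028 2.383 2.134
vertex 2.927 1.461 3.062
endloop
endfacet
facet normal -0.643 -0.540 0.543
outer loop
vertex 3.297 0.981 3.023
vertex 2.927 1.461 3.062
vertex 2.819 1.039 2.514
endloop
endfacet
facet normal 0.645 0.539 -0.541
outer loop
vertex 4.028 2.383 2.134
vertex 3.921 1.961 1.586
vertex 3.578 2.546 1.76
endloop
endfacet
facet normal -0.186 0.799 0.572
outer loop
vertex 4.028 2.383 2.134
vertex 3.578 2.546 1.76
vertex 2.927 1.461 3.062
endloop
endfacet
facet normal -0.186 0.799 0.572
outer loop
vertex 2.927 1.461 3.062
vertex 3.578 2.546 1.76
vertex 2.477 1.624 2.688
endloop
endfacet
facet normal -0.645 -0.538 0.542
outer loop
vertex 2.927 1.461 3.062
vertex 2.477 1.624 2.688
vertex 2.819 1.039 2.514
endloop
endfacet
facet normal 0.643 0.539 -0.544
outer loop
vertex 3.578 2.546 1.76
vertex 3.921 1.961 1.586
vertex 3.385 2.268 1.256
endloop
endfacet
facet normal -0.696 0.707 -0.123
outer loop
vertex 3.578 2.546 1.76
vertex 3.385 2.268 1.256
vertex 2.477 1.624 2.688
endloop
endfacet
facet normal -0.696 0.707 -0.123
outer loop
vertex 2.477 1.624 2.688
vertex 3.385 2.268 1.256
vertex 2.284 1.346 2.184
endloop
endfacet
facet normal -0.644 -0.538 0.544
outer loop
vertex 2.477 1.624 2.688
vertex 2.284 1.346 2.184
vertex 2.819 1.039 2.514
endloop
endfacet
facet normal 0.643 0.540 -0.543
outer loop
vertex 3.385 2.268 1.256
vertex 3.921 1.961 1.586
vertex 3.596 1.759 1.0
endloop
endfacet
facet normal -0.682 0.083 -0.727
outer loop
vertex 3.385 2.268 1.256
vertex 3.596 1.759 1.0
vertex 2.284 1.346 2.184
endloop
endfacet
facet normal -0.682 0.083 -0.727
outer loop
vertex 2.284 1.346 2.184
vertex 3.596 1.759 1.0
vertex 2.495 0.837 1.928
endloop
endfacet
facet normal -0.644 -0.540 0.542
outer loop
vertex 2.284 1.346 2.184
vertex 2.495 0.837 1.928
vertex 2.819 1.039 2.514
endloop
endfacet
facet normal 0.644 0.539 -0.543
outer loop
vertex 3.596 1.759 1.0
vertex 3.921 1.961 1.586
vertex 4.051 1.402 1.185
endloop
endfacet
facet normal -0.155 -0.603 -0.783
outer loop
vertex 3.596 1.759 1.0
vertex 4.051 1.402 1.185
vertex 2.495 0.837 1.928
endloop
endfacet
facet normal -0.155 -0.603 -0.783
outer loop
vertex 2.495 0.837 1.928
vertex 4.051 1.402 1.185
vertex 2.95 0.48 2.113
endloop
endfacet
facet normal -0.644 -0.540 0.542
outer loop
vertex 2.495 0.837 1.928
vertex 2.95 0.48 2.113
vertex 2.819 1.039 2.514
endloop
endfacet
facet normal 0.644 0.539 -0.543
outer loop
vertex 4.051 1.402 1.185
vertex 3.921 1.961 1.586
vertex 4.408 1.466 1.672
endloop
endfacet
facet normal 0.490 -0.836 -0.249
outer loop
vertex 4.051 1.402 1.185
vertex 4.408 1.466 1.672
vertex 2.95 0.48 2.113
endloop
endfacet
facet normal 0.490 -0.836 -0.249
outer loop
vertex 2.95 0.48 2.113
vertex 4.408 1.466 1.672
vertex 3.307 0.544 2.601
endloop
endfacet
facet normal -0.644 -0.540 0.542
outer loop
vertex 2.95 0.48 2.113
vertex 3.307 0.544 2.601
vertex 2.819 1.039 2.514
endloop
endfacet

endsolid


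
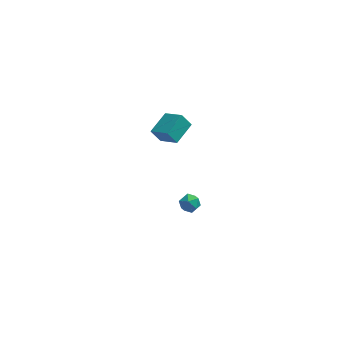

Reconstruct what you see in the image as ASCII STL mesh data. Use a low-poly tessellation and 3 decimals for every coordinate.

solid 
facet normal -0.007 0.930 -0.366
outer loop
vertex 1.084 -2.831 -4.092
vertex 0.642 -2.653 -3.631
vertex 1.291 -2.599 -3.507
endloop
endfacet
facet normal 0.626 0.623 -0.469
outer loop
vertex 1.084 -2.831 -4.092
vertex 1.291 -2.599 -3.507
vertex 1.597 -3.116 -3.785
endloop
endfacet
facet normal 0.525 0.029 -0.851
outer loop
vertex 1.084 -2.831 -4.092
vertex 1.597 -3.116 -3.785
vertex 1.138 -3.491 -4.081
endloop
endfacet
facet normal -0.173 -0.031 -0.984
outer loop
vertex 1.084 -2.831 -4.092
vertex 1.138 -3.491 -4.081
vertex 0.548 -3.205 -3.986
endloop
endfacet
facet normal -0.503 0.526 -0.685
outer loop
vertex 1.084 -2.831 -4.092
vertex 0.548 -3.205 -3.986
vertex 0.642 -2.653 -3.631
endloop
endfacet
facet normal 0.885 0.433 0.169
outer loop
vertex 1.597 -3.116 -3.785
vertex 1.291 -2.599 -3.507
vertex 1.472 -3.115 -3.134
endloop
endfacet
facet normal -0.141 0.932 0.334
outer loop
vertex 1.291 -2.599 -3.507
vertex 0.642 -2.653 -3.631
vertex 0.882 -2.829 -3.039
endloop
endfacet
facet normal -0.943 0.277 -0.182
outer loop
vertex 0.642 -2.653 -3.631
vertex 0.548 -3.205 -3.986
vertex 0.423 -3.204 -3.335
endloop
endfacet
facet normal -0.410 -0.624 -0.665
outer loop
vertex 0.548 -3.205 -3.986
vertex 1.138 -3.491 -4.081
vertex 0.729 -3.721 -3.613
endloop
endfacet
facet normal 0.721 -0.528 -0.449
outer loop
vertex 1.138 -3.491 -4.081
vertex 1.597 -3.116 -3.785
vertex 1.378 -3.667 -3.489
endloop
endfacet
facet normal 0.173 0.031 0.984
outer loop
vertex 0.936 -3.489 -3.028
vertex 1.472 -3.115 -3.134
vertex 0.882 -2.829 -3.039
endloop
endfacet
facet normal -0.525 -0.029 0.851
outer loop
vertex 0.936 -3.489 -3.028
vertex 0.882 -2.829 -3.039
vertex 0.423 -3.204 -3.335
endloop
endfacet
facet normal -0.626 -0.623 0.469
outer loop
vertex 0.936 -3.489 -3.028
vertex 0.423 -3.204 -3.335
vertex 0.729 -3.721 -3.613
endloop
endfacet
facet normal 0.007 -0.930 0.366
outer loop
vertex 0.936 -3.489 -3.028
vertex 0.729 -3.721 -3.613
vertex 1.378 -3.667 -3.489
endloop
endfacet
facet normal 0.503 -0.526 0.685
outer loop
vertex 0.936 -3.489 -3.028
vertex 1.378 -3.667 -3.489
vertex 1.472 -3.115 -3.134
endloop
endfacet
facet normal 0.410 0.624 0.665
outer loop
vertex 0.882 -2.829 -3.039
vertex 1.472 -3.115 -3.134
vertex 1.291 -2.599 -3.507
endloop
endfacet
facet normal -0.721 0.528 0.449
outer loop
vertex 0.423 -3.204 -3.335
vertex 0.882 -2.829 -3.039
vertex 0.642 -2.653 -3.631
endloop
endfacet
facet normal -0.885 -0.433 -0.169
outer loop
vertex 0.729 -3.721 -3.613
vertex 0.423 -3.204 -3.335
vertex 0.548 -3.205 -3.986
endloop
endfacet
facet normal 0.141 -0.932 -0.334
outer loop
vertex 1.378 -3.667 -3.489
vertex 0.729 -3.721 -3.613
vertex 1.138 -3.491 -4.081
endloop
endfacet
facet normal 0.943 -0.277 0.182
outer loop
vertex 1.472 -3.115 -3.134
vertex 1.378 -3.667 -3.489
vertex 1.597 -3.116 -3.785
endloop
endfacet
facet normal -0.653 0.567 -0.502
outer loop
vertex -1.026 -3.804 3.694
vertex -0.312 -2.639 4.082
vertex -0.516 -3.87 2.956
endloop
endfacet
facet normal -0.502 -0.820 -0.274
outer loop
vertex 0.372 -4.641 3.638
vertex -1.026 -3.804 3.694
vertex -0.516 -3.87 2.956
endloop
endfacet
facet normal -0.653 0.567 -0.502
outer loop
vertex -0.516 -3.87 2.956
vertex -0.312 -2.639 4.082
vertex 0.198 -2.705 3.343
endloop
endfacet
facet normal 0.566 -0.074 -0.821
outer loop
vertex 0.198 -2.705 3.343
vertex 0.372 -4.641 3.638
vertex -0.516 -3.87 2.956
endloop
endfacet
facet normal -0.566 0.074 0.821
outer loop
vertex -1.026 -3.804 3.694
vertex 0.576 -3.41 4.764
vertex -0.312 -2.639 4.082
endloop
endfacet
facet normal -0.502 -0.820 -0.273
outer loop
vertex -0.138 -4.575 4.377
vertex -1.026 -3.804 3.694
vertex 0.372 -4.641 3.638
endloop
endfacet
facet normal -0.566 0.075 0.821
outer loop
vertex -0.138 -4.575 4.377
vertex 0.576 -3.41 4.764
vertex -1.026 -3.804 3.694
endloop
endfacet
facet normal 0.502 0.820 0.273
outer loop
vertex -0.312 -2.639 4.082
vertex 0.576 -3.41 4.764
vertex 0.198 -2.705 3.343
endloop
endfacet
facet normal 0.567 -0.074 -0.821
outer loop
vertex 1.086 -3.476 4.026
vertex 0.372 -4.641 3.638
vertex 0.198 -2.705 3.343
endloop
endfacet
facet normal 0.502 0.820 0.274
outer loop
vertex 0.198 -2.705 3.343
vertex 0.576 -3.41 4.764
vertex 1.086 -3.476 4.026
endloop
endfacet
facet normal 0.653 -0.567 0.501
outer loop
vertex 1.086 -3.476 4.026
vertex -0.138 -4.575 4.377
vertex 0.372 -4.641 3.638
endloop
endfacet
facet normal 0.653 -0.567 0.502
outer loop
vertex 0.576 -3.41 4.764
vertex -0.138 -4.575 4.377
vertex 1.086 -3.476 4.026
endloop
endfacet

endsolid


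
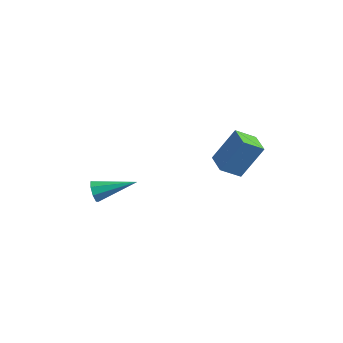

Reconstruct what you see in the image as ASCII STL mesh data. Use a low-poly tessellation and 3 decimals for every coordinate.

solid 
facet normal -0.689 0.714 -0.125
outer loop
vertex 1.033 2.609 1.729
vertex 1.767 3.195 1.032
vertex 0.369 1.714 0.277
endloop
endfacet
facet normal -0.627 -0.502 0.596
outer loop
vertex 1.093 0.965 0.408
vertex 1.033 2.609 1.729
vertex 0.369 1.714 0.277
endloop
endfacet
facet normal -0.689 0.714 -0.124
outer loop
vertex 0.369 1.714 0.277
vertex 1.767 3.195 1.032
vertex 1.103 2.301 -0.42
endloop
endfacet
facet normal -0.362 -0.489 -0.793
outer loop
vertex 1.103 2.301 -0.42
vertex 1.093 0.965 0.408
vertex 0.369 1.714 0.277
endloop
endfacet
facet normal 0.363 0.489 0.793
outer loop
vertex 1.033 2.609 1.729
vertex 2.491 2.446 1.163
vertex 1.767 3.195 1.032
endloop
endfacet
facet normal -0.627 -0.502 0.596
outer loop
vertex 1.757 1.859 1.86
vertex 1.033 2.609 1.729
vertex 1.093 0.965 0.408
endloop
endfacet
facet normal 0.363 0.489 0.793
outer loop
vertex 1.757 1.859 1.86
vertex 2.491 2.446 1.163
vertex 1.033 2.609 1.729
endloop
endfacet
facet normal 0.627 0.502 -0.596
outer loop
vertex 1.767 3.195 1.032
vertex 2.491 2.446 1.163
vertex 1.103 2.301 -0.42
endloop
endfacet
facet normal -0.363 -0.489 -0.793
outer loop
vertex 1.827 1.551 -0.289
vertex 1.093 0.965 0.408
vertex 1.103 2.301 -0.42
endloop
endfacet
facet normal 0.627 0.501 -0.596
outer loop
vertex 1.103 2.301 -0.42
vertex 2.491 2.446 1.163
vertex 1.827 1.551 -0.289
endloop
endfacet
facet normal 0.689 -0.714 0.125
outer loop
vertex 1.827 1.551 -0.289
vertex 1.757 1.859 1.86
vertex 1.093 0.965 0.408
endloop
endfacet
facet normal 0.689 -0.714 0.125
outer loop
vertex 2.491 2.446 1.163
vertex 1.757 1.859 1.86
vertex 1.827 1.551 -0.289
endloop
endfacet
facet normal -0.828 -0.475 -0.297
outer loop
vertex -4.242 -0.232 -3.292
vertex -4.51 -0.07 -2.804
vertex -4.45 0.157 -3.334
endloop
endfacet
facet normal 0.512 0.183 -0.840
outer loop
vertex -4.242 -0.232 -3.292
vertex -4.45 0.157 -3.334
vertex -2.87 0.87 -2.216
endloop
endfacet
facet normal -0.828 -0.476 -0.297
outer loop
vertex -4.45 0.157 -3.334
vertex -4.51 -0.07 -2.804
vertex -4.694 0.414 -3.066
endloop
endfacet
facet normal 0.106 0.764 -0.636
outer loop
vertex -4.45 0.157 -3.334
vertex -4.694 0.414 -3.066
vertex -2.87 0.87 -2.216
endloop
endfacet
facet normal -0.829 -0.475 -0.296
outer loop
vertex -4.694 0.414 -3.066
vertex -4.51 -0.07 -2.804
vertex -4.829 0.387 -2.644
endloop
endfacet
facet normal -0.237 0.972 -0.014
outer loop
vertex -4.694 0.414 -3.066
vertex -4.829 0.387 -2.644
vertex -2.87 0.87 -2.216
endloop
endfacet
facet normal -0.829 -0.474 -0.298
outer loop
vertex -4.829 0.387 -2.644
vertex -4.51 -0.07 -2.804
vertex -4.778 0.092 -2.316
endloop
endfacet
facet normal -0.313 0.682 0.662
outer loop
vertex -4.829 0.387 -2.644
vertex -4.778 0.092 -2.316
vertex -2.87 0.87 -2.216
endloop
endfacet
facet normal -0.828 -0.475 -0.297
outer loop
vertex -4.778 0.092 -2.316
vertex -4.51 -0.07 -2.804
vertex -4.57 -0.297 -2.274
endloop
endfacet
facet normal -0.079 0.065 0.995
outer loop
vertex -4.778 0.092 -2.316
vertex -4.57 -0.297 -2.274
vertex -2.87 0.87 -2.216
endloop
endfacet
facet normal -0.829 -0.474 -0.297
outer loop
vertex -4.57 -0.297 -2.274
vertex -4.51 -0.07 -2.804
vertex -4.327 -0.554 -2.542
endloop
endfacet
facet normal 0.327 -0.516 0.792
outer loop
vertex -4.57 -0.297 -2.274
vertex -4.327 -0.554 -2.542
vertex -2.87 0.87 -2.216
endloop
endfacet
facet normal -0.829 -0.474 -0.297
outer loop
vertex -4.327 -0.554 -2.542
vertex -4.51 -0.07 -2.804
vertex -4.191 -0.527 -2.964
endloop
endfacet
facet normal 0.669 -0.724 0.169
outer loop
vertex -4.327 -0.554 -2.542
vertex -4.191 -0.527 -2.964
vertex -2.87 0.87 -2.216
endloop
endfacet
facet normal -0.829 -0.474 -0.298
outer loop
vertex -4.191 -0.527 -2.964
vertex -4.51 -0.07 -2.804
vertex -4.242 -0.232 -3.292
endloop
endfacet
facet normal 0.745 -0.434 -0.506
outer loop
vertex -4.191 -0.527 -2.964
vertex -4.242 -0.232 -3.292
vertex -2.87 0.87 -2.216
endloop
endfacet

endsolid


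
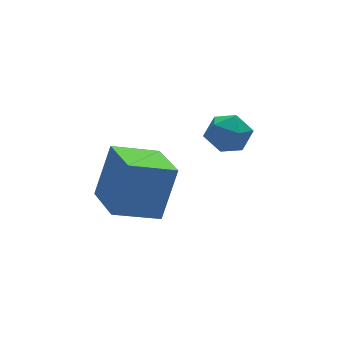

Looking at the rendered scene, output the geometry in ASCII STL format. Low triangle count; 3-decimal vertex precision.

solid 
facet normal -0.930 0.173 0.324
outer loop
vertex -2.361 -3.467 -0.595
vertex -2.127 -1.544 -0.952
vertex -3.108 -3.748 -2.591
endloop
endfacet
facet normal -0.118 -0.976 0.182
outer loop
vertex -1.453 -4.056 -3.168
vertex -2.361 -3.467 -0.595
vertex -3.108 -3.748 -2.591
endloop
endfacet
facet normal -0.930 0.173 0.324
outer loop
vertex -3.108 -3.748 -2.591
vertex -2.127 -1.544 -0.952
vertex -2.875 -1.825 -2.948
endloop
endfacet
facet normal -0.348 -0.130 -0.928
outer loop
vertex -2.875 -1.825 -2.948
vertex -1.453 -4.056 -3.168
vertex -3.108 -3.748 -2.591
endloop
endfacet
facet normal 0.348 0.130 0.928
outer loop
vertex -2.361 -3.467 -0.595
vertex -0.472 -1.852 -1.529
vertex -2.127 -1.544 -0.952
endloop
endfacet
facet normal -0.118 -0.976 0.182
outer loop
vertex -0.705 -3.775 -1.172
vertex -2.361 -3.467 -0.595
vertex -1.453 -4.056 -3.168
endloop
endfacet
facet normal 0.348 0.130 0.929
outer loop
vertex -0.705 -3.775 -1.172
vertex -0.472 -1.852 -1.529
vertex -2.361 -3.467 -0.595
endloop
endfacet
facet normal 0.118 0.976 -0.182
outer loop
vertex -2.127 -1.544 -0.952
vertex -0.472 -1.852 -1.529
vertex -2.875 -1.825 -2.948
endloop
endfacet
facet normal -0.348 -0.130 -0.929
outer loop
vertex -1.219 -2.133 -3.525
vertex -1.453 -4.056 -3.168
vertex -2.875 -1.825 -2.948
endloop
endfacet
facet normal 0.118 0.976 -0.182
outer loop
vertex -2.875 -1.825 -2.948
vertex -0.472 -1.852 -1.529
vertex -1.219 -2.133 -3.525
endloop
endfacet
facet normal 0.930 -0.173 -0.324
outer loop
vertex -1.219 -2.133 -3.525
vertex -0.705 -3.775 -1.172
vertex -1.453 -4.056 -3.168
endloop
endfacet
facet normal 0.930 -0.173 -0.324
outer loop
vertex -0.472 -1.852 -1.529
vertex -0.705 -3.775 -1.172
vertex -1.219 -2.133 -3.525
endloop
endfacet
facet normal 0.251 0.967 0.048
outer loop
vertex 1.733 -1.911 -1.267
vertex 1.574 -1.914 -0.377
vertex 2.399 -2.113 -0.689
endloop
endfacet
facet normal 0.607 0.636 -0.476
outer loop
vertex 1.733 -1.911 -1.267
vertex 2.399 -2.113 -0.689
vertex 2.301 -2.59 -1.451
endloop
endfacet
facet normal 0.127 0.357 -0.926
outer loop
vertex 1.733 -1.911 -1.267
vertex 2.301 -2.59 -1.451
vertex 1.416 -2.686 -1.609
endloop
endfacet
facet normal -0.524 0.514 -0.679
outer loop
vertex 1.733 -1.911 -1.267
vertex 1.416 -2.686 -1.609
vertex 0.967 -2.268 -0.946
endloop
endfacet
facet normal -0.447 0.891 -0.077
outer loop
vertex 1.733 -1.911 -1.267
vertex 0.967 -2.268 -0.946
vertex 1.574 -1.914 -0.377
endloop
endfacet
facet normal 0.977 0.099 -0.188
outer loop
vertex 2.301 -2.59 -1.451
vertex 2.399 -2.113 -0.689
vertex 2.493 -3.012 -0.674
endloop
endfacet
facet normal 0.403 0.634 0.660
outer loop
vertex 2.399 -2.113 -0.689
vertex 1.574 -1.914 -0.377
vertex 2.044 -2.594 -0.011
endloop
endfacet
facet normal -0.727 0.512 0.458
outer loop
vertex 1.574 -1.914 -0.377
vertex 0.967 -2.268 -0.946
vertex 1.159 -2.69 -0.169
endloop
endfacet
facet normal -0.852 -0.098 -0.515
outer loop
vertex 0.967 -2.268 -0.946
vertex 1.416 -2.686 -1.609
vertex 1.061 -3.167 -0.931
endloop
endfacet
facet normal 0.201 -0.353 -0.914
outer loop
vertex 1.416 -2.686 -1.609
vertex 2.301 -2.59 -1.451
vertex 1.886 -3.366 -1.243
endloop
endfacet
facet normal 0.524 -0.514 0.679
outer loop
vertex 1.727 -3.369 -0.353
vertex 2.493 -3.012 -0.674
vertex 2.044 -2.594 -0.011
endloop
endfacet
facet normal -0.127 -0.357 0.926
outer loop
vertex 1.727 -3.369 -0.353
vertex 2.044 -2.594 -0.011
vertex 1.159 -2.69 -0.169
endloop
endfacet
facet normal -0.607 -0.636 0.476
outer loop
vertex 1.727 -3.369 -0.353
vertex 1.159 -2.69 -0.169
vertex 1.061 -3.167 -0.931
endloop
endfacet
facet normal -0.251 -0.967 -0.048
outer loop
vertex 1.727 -3.369 -0.353
vertex 1.061 -3.167 -0.931
vertex 1.886 -3.366 -1.243
endloop
endfacet
facet normal 0.447 -0.891 0.077
outer loop
vertex 1.727 -3.369 -0.353
vertex 1.886 -3.366 -1.243
vertex 2.493 -3.012 -0.674
endloop
endfacet
facet normal 0.852 0.098 0.515
outer loop
vertex 2.044 -2.594 -0.011
vertex 2.493 -3.012 -0.674
vertex 2.399 -2.113 -0.689
endloop
endfacet
facet normal -0.201 0.353 0.914
outer loop
vertex 1.159 -2.69 -0.169
vertex 2.044 -2.594 -0.011
vertex 1.574 -1.914 -0.377
endloop
endfacet
facet normal -0.977 -0.099 0.188
outer loop
vertex 1.061 -3.167 -0.931
vertex 1.159 -2.69 -0.169
vertex 0.967 -2.268 -0.946
endloop
endfacet
facet normal -0.403 -0.634 -0.660
outer loop
vertex 1.886 -3.366 -1.243
vertex 1.061 -3.167 -0.931
vertex 1.416 -2.686 -1.609
endloop
endfacet
facet normal 0.727 -0.512 -0.458
outer loop
vertex 2.493 -3.012 -0.674
vertex 1.886 -3.366 -1.243
vertex 2.301 -2.59 -1.451
endloop
endfacet

endsolid


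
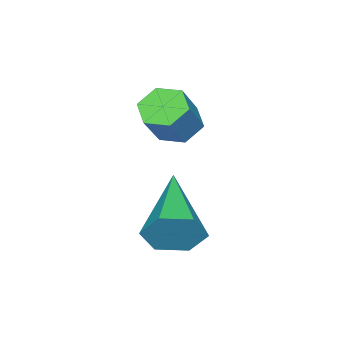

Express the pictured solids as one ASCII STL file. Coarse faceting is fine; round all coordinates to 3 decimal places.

solid 
facet normal -0.637 -0.112 -0.762
outer loop
vertex -3.855 0.38 -2.284
vertex -4.278 0.541 -1.954
vertex -3.992 0.922 -2.249
endloop
endfacet
facet normal 0.731 0.226 -0.644
outer loop
vertex -3.855 0.38 -2.284
vertex -3.992 0.922 -2.249
vertex -3.179 0.498 -1.476
endloop
endfacet
facet normal 0.731 0.227 -0.644
outer loop
vertex -3.179 0.498 -1.476
vertex -3.992 0.922 -2.249
vertex -3.316 1.04 -1.44
endloop
endfacet
facet normal 0.637 0.110 0.763
outer loop
vertex -3.179 0.498 -1.476
vertex -3.316 1.04 -1.44
vertex -3.602 0.659 -1.146
endloop
endfacet
facet normal -0.637 -0.112 -0.762
outer loop
vertex -3.992 0.922 -2.249
vertex -4.278 0.541 -1.954
vertex -4.415 1.083 -1.919
endloop
endfacet
facet normal 0.154 0.951 -0.267
outer loop
vertex -3.992 0.922 -2.249
vertex -4.415 1.083 -1.919
vertex -3.316 1.04 -1.44
endloop
endfacet
facet normal 0.154 0.951 -0.267
outer loop
vertex -3.316 1.04 -1.44
vertex -4.415 1.083 -1.919
vertex -3.739 1.201 -1.11
endloop
endfacet
facet normal 0.637 0.110 0.763
outer loop
vertex -3.316 1.04 -1.44
vertex -3.739 1.201 -1.11
vertex -3.602 0.659 -1.146
endloop
endfacet
facet normal -0.637 -0.112 -0.762
outer loop
vertex -4.415 1.083 -1.919
vertex -4.278 0.541 -1.954
vertex -4.701 0.702 -1.624
endloop
endfacet
facet normal -0.577 0.725 0.377
outer loop
vertex -4.415 1.083 -1.919
vertex -4.701 0.702 -1.624
vertex -3.739 1.201 -1.11
endloop
endfacet
facet normal -0.577 0.724 0.377
outer loop
vertex -3.739 1.201 -1.11
vertex -4.701 0.702 -1.624
vertex -4.025 0.82 -0.816
endloop
endfacet
facet normal 0.637 0.110 0.763
outer loop
vertex -3.739 1.201 -1.11
vertex -4.025 0.82 -0.816
vertex -3.602 0.659 -1.146
endloop
endfacet
facet normal -0.637 -0.110 -0.763
outer loop
vertex -4.701 0.702 -1.624
vertex -4.278 0.541 -1.954
vertex -4.564 0.16 -1.66
endloop
endfacet
facet normal -0.730 -0.227 0.644
outer loop
vertex -4.701 0.702 -1.624
vertex -4.564 0.16 -1.66
vertex -4.025 0.82 -0.816
endloop
endfacet
facet normal -0.731 -0.226 0.644
outer loop
vertex -4.025 0.82 -0.816
vertex -4.564 0.16 -1.66
vertex -3.888 0.278 -0.851
endloop
endfacet
facet normal 0.637 0.112 0.762
outer loop
vertex -4.025 0.82 -0.816
vertex -3.888 0.278 -0.851
vertex -3.602 0.659 -1.146
endloop
endfacet
facet normal -0.637 -0.110 -0.763
outer loop
vertex -4.564 0.16 -1.66
vertex -4.278 0.541 -1.954
vertex -4.141 -0.001 -1.99
endloop
endfacet
facet normal -0.154 -0.951 0.267
outer loop
vertex -4.564 0.16 -1.66
vertex -4.141 -0.001 -1.99
vertex -3.888 0.278 -0.851
endloop
endfacet
facet normal -0.154 -0.951 0.267
outer loop
vertex -3.888 0.278 -0.851
vertex -4.141 -0.001 -1.99
vertex -3.465 0.117 -1.181
endloop
endfacet
facet normal 0.637 0.112 0.762
outer loop
vertex -3.888 0.278 -0.851
vertex -3.465 0.117 -1.181
vertex -3.602 0.659 -1.146
endloop
endfacet
facet normal -0.637 -0.110 -0.763
outer loop
vertex -4.141 -0.001 -1.99
vertex -4.278 0.541 -1.954
vertex -3.855 0.38 -2.284
endloop
endfacet
facet normal 0.577 -0.724 -0.377
outer loop
vertex -4.141 -0.001 -1.99
vertex -3.855 0.38 -2.284
vertex -3.465 0.117 -1.181
endloop
endfacet
facet normal 0.577 -0.725 -0.377
outer loop
vertex -3.465 0.117 -1.181
vertex -3.855 0.38 -2.284
vertex -3.179 0.498 -1.476
endloop
endfacet
facet normal 0.637 0.112 0.762
outer loop
vertex -3.465 0.117 -1.181
vertex -3.179 0.498 -1.476
vertex -3.602 0.659 -1.146
endloop
endfacet
facet normal 0.762 0.565 -0.317
outer loop
vertex -1.514 2.097 -2.828
vertex -1.836 2.216 -3.391
vertex -1.918 2.617 -2.873
endloop
endfacet
facet normal -0.017 0.073 0.997
outer loop
vertex -1.514 2.097 -2.828
vertex -1.918 2.617 -2.873
vertex -3.284 1.144 -2.789
endloop
endfacet
facet normal 0.763 0.564 -0.316
outer loop
vertex -1.918 2.617 -2.873
vertex -1.836 2.216 -3.391
vertex -2.24 2.736 -3.437
endloop
endfacet
facet normal -0.627 0.609 0.486
outer loop
vertex -1.918 2.617 -2.873
vertex -2.24 2.736 -3.437
vertex -3.284 1.144 -2.789
endloop
endfacet
facet normal 0.762 0.564 -0.317
outer loop
vertex -2.24 2.736 -3.437
vertex -1.836 2.216 -3.391
vertex -2.159 2.335 -3.955
endloop
endfacet
facet normal -0.828 0.373 -0.418
outer loop
vertex -2.24 2.736 -3.437
vertex -2.159 2.335 -3.955
vertex -3.284 1.144 -2.789
endloop
endfacet
facet normal 0.762 0.564 -0.317
outer loop
vertex -2.159 2.335 -3.955
vertex -1.836 2.216 -3.391
vertex -1.755 1.815 -3.909
endloop
endfacet
facet normal -0.421 -0.399 -0.814
outer loop
vertex -2.159 2.335 -3.955
vertex -1.755 1.815 -3.909
vertex -3.284 1.144 -2.789
endloop
endfacet
facet normal 0.762 0.564 -0.318
outer loop
vertex -1.755 1.815 -3.909
vertex -1.836 2.216 -3.391
vertex -1.432 1.696 -3.346
endloop
endfacet
facet normal 0.187 -0.934 -0.305
outer loop
vertex -1.755 1.815 -3.909
vertex -1.432 1.696 -3.346
vertex -3.284 1.144 -2.789
endloop
endfacet
facet normal 0.762 0.565 -0.317
outer loop
vertex -1.432 1.696 -3.346
vertex -1.836 2.216 -3.391
vertex -1.514 2.097 -2.828
endloop
endfacet
facet normal 0.389 -0.698 0.602
outer loop
vertex -1.432 1.696 -3.346
vertex -1.514 2.097 -2.828
vertex -3.284 1.144 -2.789
endloop
endfacet

endsolid


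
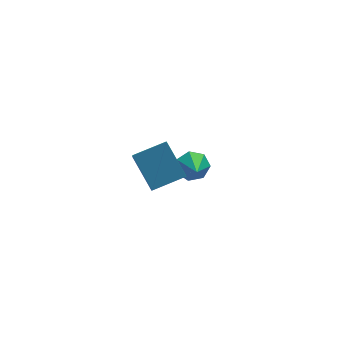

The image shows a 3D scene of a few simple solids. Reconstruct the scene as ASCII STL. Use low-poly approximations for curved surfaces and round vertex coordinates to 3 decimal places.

solid 
facet normal 0.152 0.838 -0.524
outer loop
vertex -0.468 -0.511 -4.128
vertex -0.78 -0.151 -3.643
vertex -0.12 -0.306 -3.699
endloop
endfacet
facet normal 0.653 -0.736 -0.178
outer loop
vertex -0.468 -0.511 -4.128
vertex -0.12 -0.306 -3.699
vertex -0.98 -1.249 -2.957
endloop
endfacet
facet normal 0.152 0.838 -0.524
outer loop
vertex -0.12 -0.306 -3.699
vertex -0.78 -0.151 -3.643
vertex -0.269 0.016 -3.227
endloop
endfacet
facet normal 0.801 -0.346 0.489
outer loop
vertex -0.12 -0.306 -3.699
vertex -0.269 0.016 -3.227
vertex -0.98 -1.249 -2.957
endloop
endfacet
facet normal 0.153 0.838 -0.524
outer loop
vertex -0.269 0.016 -3.227
vertex -0.78 -0.151 -3.643
vertex -0.803 0.212 -3.069
endloop
endfacet
facet normal 0.296 0.037 0.954
outer loop
vertex -0.269 0.016 -3.227
vertex -0.803 0.212 -3.069
vertex -0.98 -1.249 -2.957
endloop
endfacet
facet normal 0.153 0.838 -0.524
outer loop
vertex -0.803 0.212 -3.069
vertex -0.78 -0.151 -3.643
vertex -1.319 0.135 -3.343
endloop
endfacet
facet normal -0.480 0.125 0.868
outer loop
vertex -0.803 0.212 -3.069
vertex -1.319 0.135 -3.343
vertex -0.98 -1.249 -2.957
endloop
endfacet
facet normal 0.152 0.838 -0.525
outer loop
vertex -1.319 0.135 -3.343
vertex -0.78 -0.151 -3.643
vertex -1.43 -0.158 -3.843
endloop
endfacet
facet normal -0.943 -0.148 0.296
outer loop
vertex -1.319 0.135 -3.343
vertex -1.43 -0.158 -3.843
vertex -0.98 -1.249 -2.957
endloop
endfacet
facet normal 0.152 0.839 -0.523
outer loop
vertex -1.43 -0.158 -3.843
vertex -0.78 -0.151 -3.643
vertex -1.051 -0.445 -4.193
endloop
endfacet
facet normal -0.745 -0.578 -0.333
outer loop
vertex -1.43 -0.158 -3.843
vertex -1.051 -0.445 -4.193
vertex -0.98 -1.249 -2.957
endloop
endfacet
facet normal 0.153 0.838 -0.524
outer loop
vertex -1.051 -0.445 -4.193
vertex -0.78 -0.151 -3.643
vertex -0.468 -0.511 -4.128
endloop
endfacet
facet normal -0.034 -0.839 -0.544
outer loop
vertex -1.051 -0.445 -4.193
vertex -0.468 -0.511 -4.128
vertex -0.98 -1.249 -2.957
endloop
endfacet
facet normal -0.956 -0.033 -0.291
outer loop
vertex -3.866 -5.032 0.418
vertex -4.209 -3.884 1.416
vertex -3.565 -3.978 -0.692
endloop
endfacet
facet normal 0.220 -0.736 -0.640
outer loop
vertex -2.331 -3.936 -0.316
vertex -3.866 -5.032 0.418
vertex -3.565 -3.978 -0.692
endloop
endfacet
facet normal -0.956 -0.032 -0.291
outer loop
vertex -3.565 -3.978 -0.692
vertex -4.209 -3.884 1.416
vertex -3.907 -2.829 0.307
endloop
endfacet
facet normal 0.194 0.676 -0.711
outer loop
vertex -3.907 -2.829 0.307
vertex -2.331 -3.936 -0.316
vertex -3.565 -3.978 -0.692
endloop
endfacet
facet normal -0.194 -0.676 0.711
outer loop
vertex -3.866 -5.032 0.418
vertex -2.975 -3.842 1.792
vertex -4.209 -3.884 1.416
endloop
endfacet
facet normal 0.219 -0.736 -0.640
outer loop
vertex -2.633 -4.991 0.793
vertex -3.866 -5.032 0.418
vertex -2.331 -3.936 -0.316
endloop
endfacet
facet normal -0.194 -0.676 0.711
outer loop
vertex -2.633 -4.991 0.793
vertex -2.975 -3.842 1.792
vertex -3.866 -5.032 0.418
endloop
endfacet
facet normal -0.220 0.736 0.640
outer loop
vertex -4.209 -3.884 1.416
vertex -2.975 -3.842 1.792
vertex -3.907 -2.829 0.307
endloop
endfacet
facet normal 0.194 0.676 -0.711
outer loop
vertex -2.674 -2.788 0.682
vertex -2.331 -3.936 -0.316
vertex -3.907 -2.829 0.307
endloop
endfacet
facet normal -0.219 0.737 0.640
outer loop
vertex -3.907 -2.829 0.307
vertex -2.975 -3.842 1.792
vertex -2.674 -2.788 0.682
endloop
endfacet
facet normal 0.956 0.032 0.291
outer loop
vertex -2.674 -2.788 0.682
vertex -2.633 -4.991 0.793
vertex -2.331 -3.936 -0.316
endloop
endfacet
facet normal 0.956 0.032 0.290
outer loop
vertex -2.975 -3.842 1.792
vertex -2.633 -4.991 0.793
vertex -2.674 -2.788 0.682
endloop
endfacet

endsolid
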